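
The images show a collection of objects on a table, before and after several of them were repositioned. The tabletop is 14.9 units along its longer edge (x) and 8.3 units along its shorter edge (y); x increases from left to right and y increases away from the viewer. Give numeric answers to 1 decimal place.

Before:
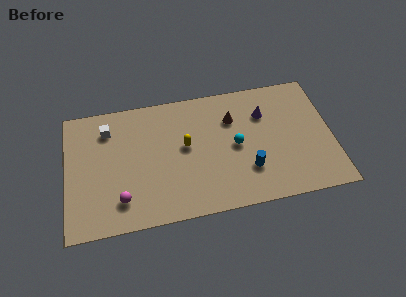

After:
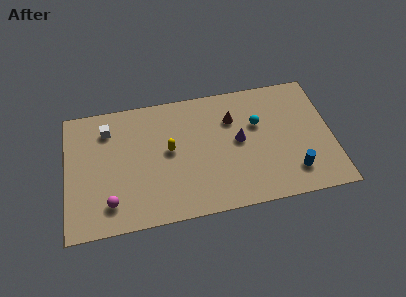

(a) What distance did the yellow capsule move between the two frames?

0.9

The yellow capsule was near (6.7, 4.6) before and (5.8, 4.5) after, so it travelled √(0.9² + 0.1²) ≈ 0.9 units.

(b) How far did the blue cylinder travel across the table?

2.6

The blue cylinder was near (10.1, 2.4) before and (12.6, 1.8) after, so it travelled √(2.5² + 0.6²) ≈ 2.6 units.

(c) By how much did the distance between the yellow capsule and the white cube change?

-0.8

Before: roughly 4.7 units apart; after: 3.9. That's 0.8 units closer together.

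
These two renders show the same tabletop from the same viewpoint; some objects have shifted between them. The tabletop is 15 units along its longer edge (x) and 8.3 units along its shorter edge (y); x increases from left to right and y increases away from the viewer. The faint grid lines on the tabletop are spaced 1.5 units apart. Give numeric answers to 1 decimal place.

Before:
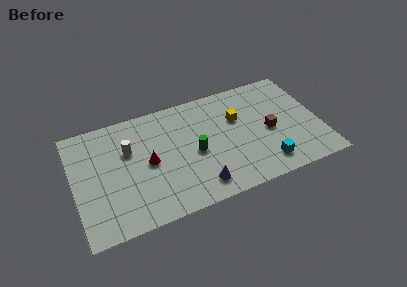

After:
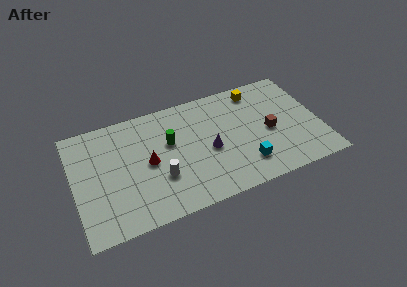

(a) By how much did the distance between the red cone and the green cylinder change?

-1.1

The distance was about 2.8 in the first image and 1.7 in the second, so they moved 1.1 units closer together.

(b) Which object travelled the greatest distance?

the white cylinder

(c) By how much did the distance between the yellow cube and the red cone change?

+1.9

Before: roughly 5.7 units apart; after: 7.6. That's 1.9 units further apart.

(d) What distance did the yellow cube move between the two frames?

2.2

The yellow cube was near (10.1, 5.4) before and (11.5, 7.1) after, so it travelled √(1.4² + 1.7²) ≈ 2.2 units.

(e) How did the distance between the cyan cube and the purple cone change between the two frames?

-1.4

The distance was about 4.1 in the first image and 2.7 in the second, so they moved 1.4 units closer together.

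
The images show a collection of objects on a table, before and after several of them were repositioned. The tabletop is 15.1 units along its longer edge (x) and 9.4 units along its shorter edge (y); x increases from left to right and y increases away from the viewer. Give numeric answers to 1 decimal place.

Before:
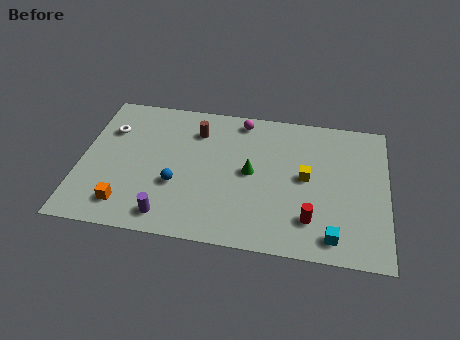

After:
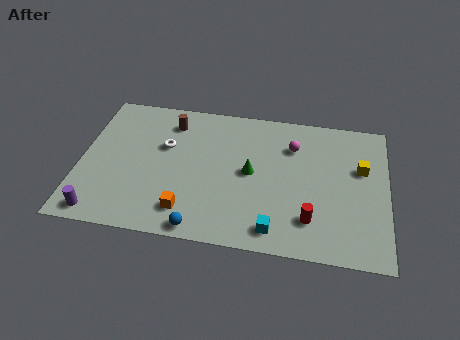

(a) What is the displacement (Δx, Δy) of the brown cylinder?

(-1.3, 0.4)

The brown cylinder started near (5.6, 7.2) and ended near (4.3, 7.6).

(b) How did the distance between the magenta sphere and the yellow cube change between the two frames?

-1.2

They were about 4.7 units apart before and 3.5 after — 1.2 units closer together.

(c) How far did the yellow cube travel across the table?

2.9

The yellow cube moved from about (11.1, 4.9) to (13.8, 5.9), a distance of √(2.7² + 1.0²) ≈ 2.9.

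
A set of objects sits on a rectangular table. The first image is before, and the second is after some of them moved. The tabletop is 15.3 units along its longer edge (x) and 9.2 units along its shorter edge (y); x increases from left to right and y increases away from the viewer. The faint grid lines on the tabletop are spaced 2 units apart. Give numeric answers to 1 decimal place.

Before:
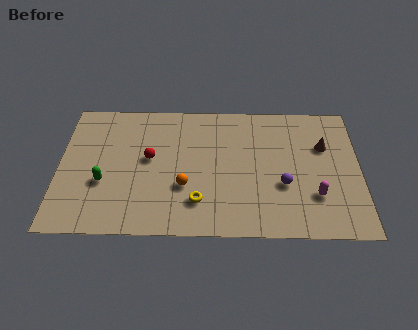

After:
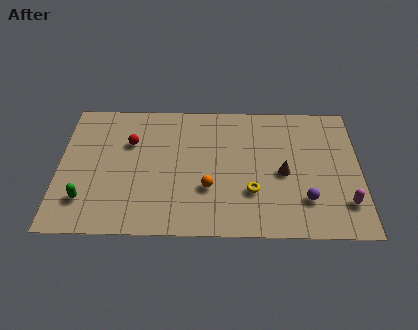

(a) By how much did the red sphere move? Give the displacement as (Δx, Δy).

(-1.0, 1.1)

From the two frames, the red sphere sits at roughly (4.6, 5.1) before and (3.6, 6.2) after.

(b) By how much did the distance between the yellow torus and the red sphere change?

+3.2

The distance was about 3.8 in the first image and 7.0 in the second, so they moved 3.2 units further apart.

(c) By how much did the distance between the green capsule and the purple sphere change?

+2.0

They were about 9.1 units apart before and 11.1 after — 2.0 units further apart.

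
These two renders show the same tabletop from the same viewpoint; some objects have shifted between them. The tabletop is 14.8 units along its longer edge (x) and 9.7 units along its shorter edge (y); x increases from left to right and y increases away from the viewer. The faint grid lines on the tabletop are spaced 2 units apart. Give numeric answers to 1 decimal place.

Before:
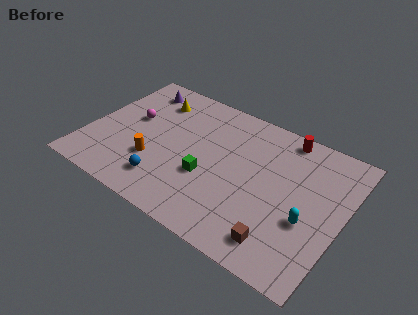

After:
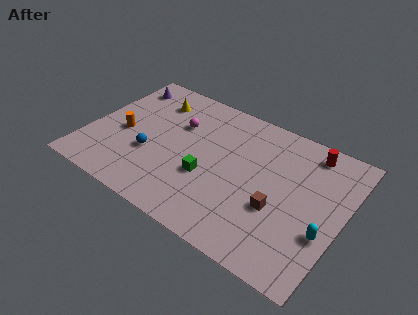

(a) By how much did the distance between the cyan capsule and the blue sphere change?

+2.0

The distance was about 8.2 in the first image and 10.2 in the second, so they moved 2.0 units further apart.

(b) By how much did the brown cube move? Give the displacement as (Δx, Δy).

(-0.5, 2.0)

The brown cube started near (11.8, 1.6) and ended near (11.3, 3.6).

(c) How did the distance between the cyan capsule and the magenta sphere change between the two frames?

-1.3

Before: roughly 10.9 units apart; after: 9.6. That's 1.3 units closer together.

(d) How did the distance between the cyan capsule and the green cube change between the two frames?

+1.0

The distance was about 5.8 in the first image and 6.8 in the second, so they moved 1.0 units further apart.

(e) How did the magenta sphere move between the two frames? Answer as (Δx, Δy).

(2.6, 0.9)

The magenta sphere was at about (2.3, 5.6) and moved to about (4.9, 6.5).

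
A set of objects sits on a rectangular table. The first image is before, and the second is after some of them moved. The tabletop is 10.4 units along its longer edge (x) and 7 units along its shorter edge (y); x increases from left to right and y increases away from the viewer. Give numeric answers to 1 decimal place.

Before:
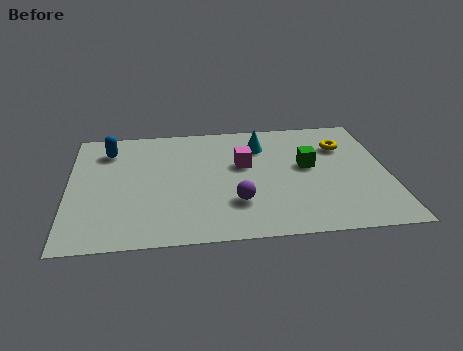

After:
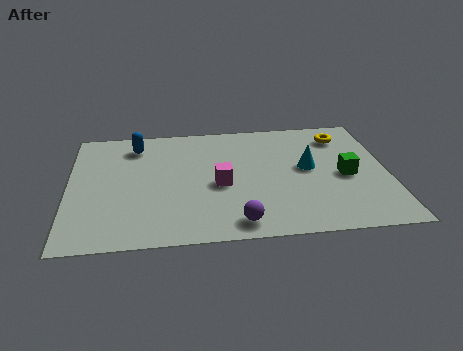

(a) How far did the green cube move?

1.4

The green cube moved from about (7.8, 3.9) to (9.0, 3.2), a distance of √(1.2² + 0.7²) ≈ 1.4.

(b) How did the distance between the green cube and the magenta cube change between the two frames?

+2.0

Before: roughly 2.1 units apart; after: 4.1. That's 2.0 units further apart.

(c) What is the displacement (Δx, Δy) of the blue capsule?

(0.9, 0.2)

The blue capsule was at about (1.3, 5.5) and moved to about (2.2, 5.7).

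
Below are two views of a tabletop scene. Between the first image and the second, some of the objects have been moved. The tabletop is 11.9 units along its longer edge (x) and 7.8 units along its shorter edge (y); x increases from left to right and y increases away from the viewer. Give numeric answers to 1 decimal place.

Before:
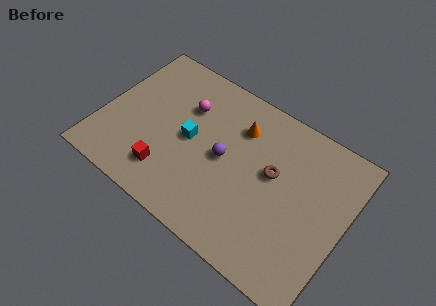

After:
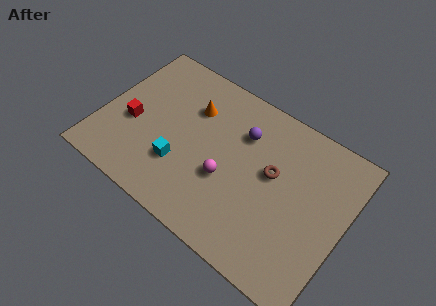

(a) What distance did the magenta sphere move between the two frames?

3.5

The magenta sphere moved from about (3.8, 5.4) to (6.3, 3.0), a distance of √(2.5² + 2.4²) ≈ 3.5.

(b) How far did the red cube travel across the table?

2.6

From (3.6, 1.7) to (1.5, 3.2), the red cube covered √(2.1² + 1.5²) ≈ 2.6 units.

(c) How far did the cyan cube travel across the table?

1.5

The cyan cube moved from about (4.3, 3.9) to (4.1, 2.4), a distance of √(0.2² + 1.5²) ≈ 1.5.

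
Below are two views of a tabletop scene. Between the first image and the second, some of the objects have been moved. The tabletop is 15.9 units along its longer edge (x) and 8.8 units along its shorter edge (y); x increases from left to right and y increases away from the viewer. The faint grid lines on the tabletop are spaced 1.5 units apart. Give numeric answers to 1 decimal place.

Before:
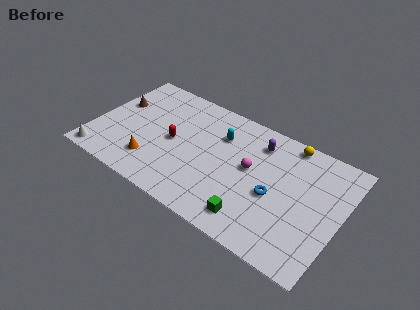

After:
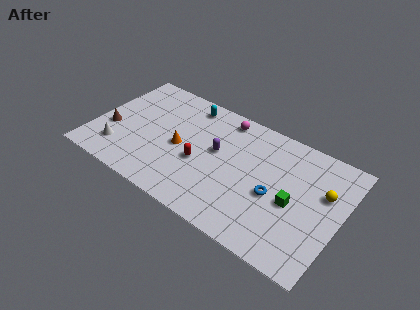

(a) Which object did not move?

the blue torus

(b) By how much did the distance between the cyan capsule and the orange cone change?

-2.2

The distance was about 5.7 in the first image and 3.5 in the second, so they moved 2.2 units closer together.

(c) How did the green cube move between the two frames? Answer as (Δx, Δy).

(2.2, 2.4)

The green cube was at about (10.8, 1.5) and moved to about (13.0, 3.9).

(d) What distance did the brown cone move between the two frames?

2.2

From (1.1, 5.5) to (1.1, 3.3), the brown cone covered √(0.0² + 2.2²) ≈ 2.2 units.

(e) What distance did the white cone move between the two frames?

1.5

The white cone moved from about (0.9, 0.9) to (1.9, 2.0), a distance of √(1.0² + 1.1²) ≈ 1.5.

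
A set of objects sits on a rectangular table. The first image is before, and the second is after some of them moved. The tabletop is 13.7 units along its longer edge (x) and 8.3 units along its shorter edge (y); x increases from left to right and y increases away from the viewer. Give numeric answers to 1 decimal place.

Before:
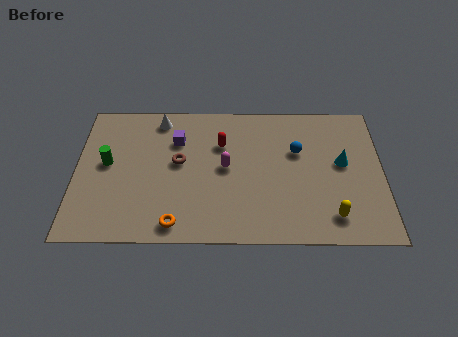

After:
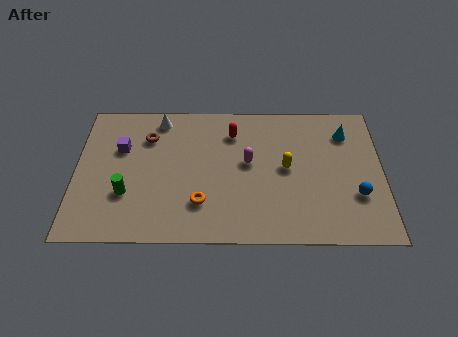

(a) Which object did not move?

the white cone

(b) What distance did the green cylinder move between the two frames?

2.0

From (1.4, 4.5) to (2.3, 2.7), the green cylinder covered √(0.9² + 1.8²) ≈ 2.0 units.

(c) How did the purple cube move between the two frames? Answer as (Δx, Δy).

(-2.5, -0.5)

The purple cube started near (4.5, 5.9) and ended near (2.0, 5.4).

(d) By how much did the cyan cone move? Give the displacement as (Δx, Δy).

(0.2, 1.8)

The cyan cone started near (11.9, 4.6) and ended near (12.1, 6.4).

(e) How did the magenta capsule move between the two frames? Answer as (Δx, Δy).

(1.0, 0.3)

The magenta capsule was at about (6.7, 4.3) and moved to about (7.7, 4.6).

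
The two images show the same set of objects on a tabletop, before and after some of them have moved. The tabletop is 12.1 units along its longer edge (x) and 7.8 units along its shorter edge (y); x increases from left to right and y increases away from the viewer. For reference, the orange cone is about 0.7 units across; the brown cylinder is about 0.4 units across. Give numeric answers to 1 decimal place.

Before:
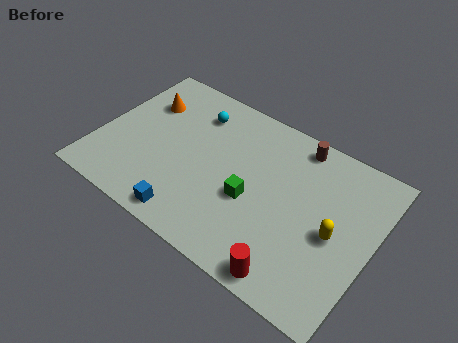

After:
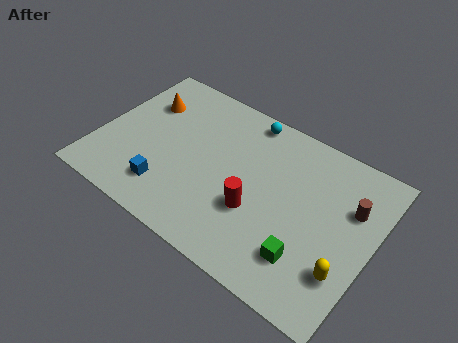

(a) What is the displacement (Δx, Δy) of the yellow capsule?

(0.7, -1.4)

The yellow capsule was at about (10.5, 3.6) and moved to about (11.2, 2.2).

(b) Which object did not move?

the orange cone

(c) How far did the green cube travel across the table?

3.0

The green cube moved from about (6.9, 3.2) to (9.6, 1.9), a distance of √(2.7² + 1.3²) ≈ 3.0.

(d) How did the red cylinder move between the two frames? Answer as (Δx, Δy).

(-2.0, 2.0)

The red cylinder was at about (9.2, 0.8) and moved to about (7.2, 2.8).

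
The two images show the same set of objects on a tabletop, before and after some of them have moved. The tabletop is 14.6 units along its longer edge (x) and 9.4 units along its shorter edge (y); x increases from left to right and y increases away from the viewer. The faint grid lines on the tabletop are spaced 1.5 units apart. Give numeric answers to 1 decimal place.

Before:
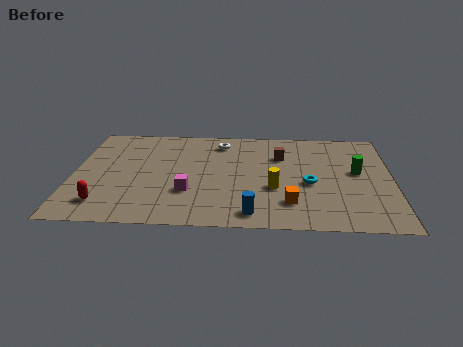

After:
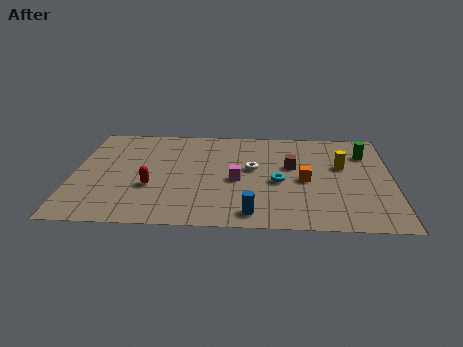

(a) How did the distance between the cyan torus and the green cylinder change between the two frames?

+2.4

They were about 2.5 units apart before and 4.9 after — 2.4 units further apart.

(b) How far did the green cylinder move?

1.8

The green cylinder moved from about (13.0, 5.2) to (13.4, 7.0), a distance of √(0.4² + 1.8²) ≈ 1.8.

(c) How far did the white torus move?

2.9

The white torus was near (6.7, 7.8) before and (8.2, 5.3) after, so it travelled √(1.5² + 2.5²) ≈ 2.9 units.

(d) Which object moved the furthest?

the yellow cylinder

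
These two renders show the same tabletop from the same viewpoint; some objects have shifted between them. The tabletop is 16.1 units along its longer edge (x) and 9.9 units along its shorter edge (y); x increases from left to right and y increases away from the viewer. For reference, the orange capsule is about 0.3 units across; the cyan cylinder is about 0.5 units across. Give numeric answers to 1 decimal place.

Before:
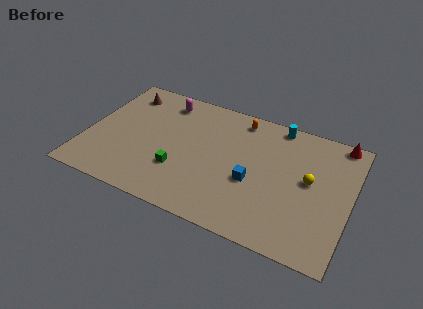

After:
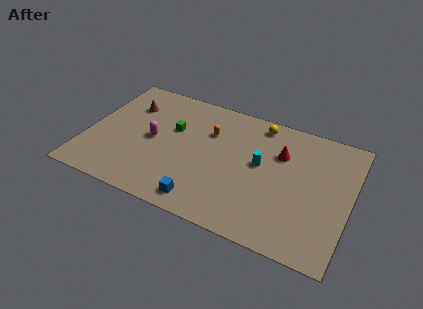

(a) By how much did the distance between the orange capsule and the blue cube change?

+0.7

They were about 4.8 units apart before and 5.5 after — 0.7 units further apart.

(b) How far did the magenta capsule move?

3.4

The magenta capsule moved from about (4.3, 8.3) to (4.0, 4.9), a distance of √(0.3² + 3.4²) ≈ 3.4.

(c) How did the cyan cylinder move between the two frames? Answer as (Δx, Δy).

(-0.7, -3.5)

From the two frames, the cyan cylinder sits at roughly (11.3, 9.0) before and (10.6, 5.5) after.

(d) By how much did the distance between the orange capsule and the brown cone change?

-2.1

The distance was about 7.2 in the first image and 5.1 in the second, so they moved 2.1 units closer together.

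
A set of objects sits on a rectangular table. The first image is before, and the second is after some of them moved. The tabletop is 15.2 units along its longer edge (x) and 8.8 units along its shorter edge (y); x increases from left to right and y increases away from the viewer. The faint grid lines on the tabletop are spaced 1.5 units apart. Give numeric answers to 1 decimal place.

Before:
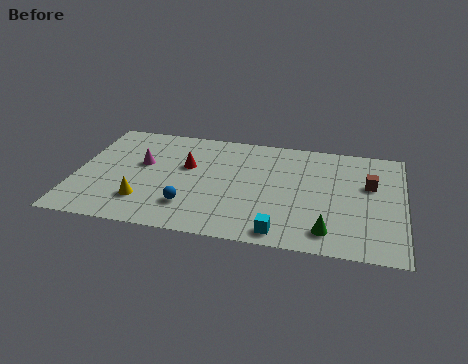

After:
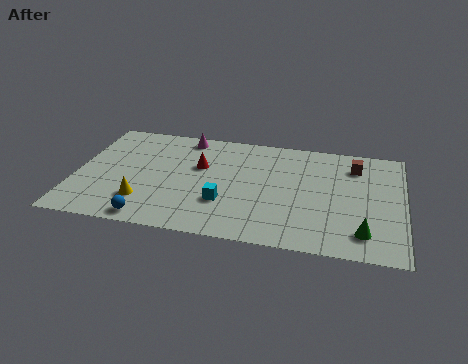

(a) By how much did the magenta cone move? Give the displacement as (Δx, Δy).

(1.9, 2.6)

From the two frames, the magenta cone sits at roughly (3.0, 5.2) before and (4.9, 7.8) after.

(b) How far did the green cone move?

1.6

From (11.8, 1.5) to (13.4, 1.7), the green cone covered √(1.6² + 0.2²) ≈ 1.6 units.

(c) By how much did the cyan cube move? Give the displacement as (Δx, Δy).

(-2.7, 1.8)

The cyan cube started near (9.7, 1.0) and ended near (7.0, 2.8).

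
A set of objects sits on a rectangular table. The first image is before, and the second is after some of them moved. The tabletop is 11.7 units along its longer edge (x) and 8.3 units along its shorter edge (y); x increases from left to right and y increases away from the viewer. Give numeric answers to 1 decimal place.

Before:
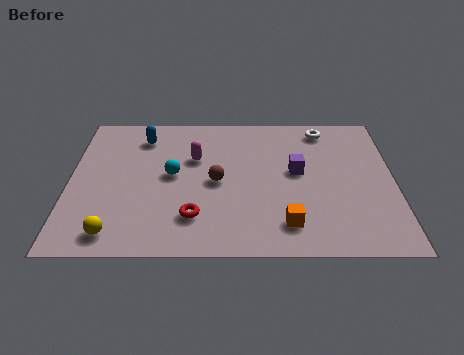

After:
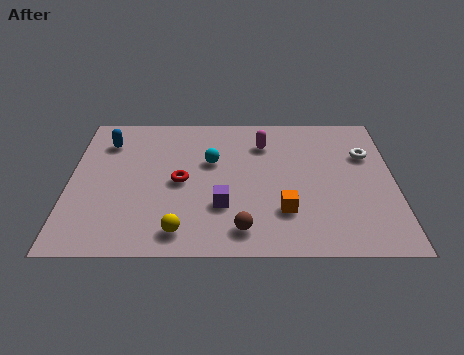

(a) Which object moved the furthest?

the purple cube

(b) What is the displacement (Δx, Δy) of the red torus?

(-0.5, 2.0)

The red torus was at about (4.5, 2.0) and moved to about (4.0, 4.0).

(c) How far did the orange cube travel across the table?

0.7

From (7.8, 1.6) to (7.7, 2.3), the orange cube covered √(0.1² + 0.7²) ≈ 0.7 units.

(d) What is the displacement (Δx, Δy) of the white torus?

(1.5, -1.6)

The white torus was at about (9.2, 7.2) and moved to about (10.7, 5.6).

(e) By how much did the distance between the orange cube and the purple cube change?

-0.8

They were about 3.0 units apart before and 2.2 after — 0.8 units closer together.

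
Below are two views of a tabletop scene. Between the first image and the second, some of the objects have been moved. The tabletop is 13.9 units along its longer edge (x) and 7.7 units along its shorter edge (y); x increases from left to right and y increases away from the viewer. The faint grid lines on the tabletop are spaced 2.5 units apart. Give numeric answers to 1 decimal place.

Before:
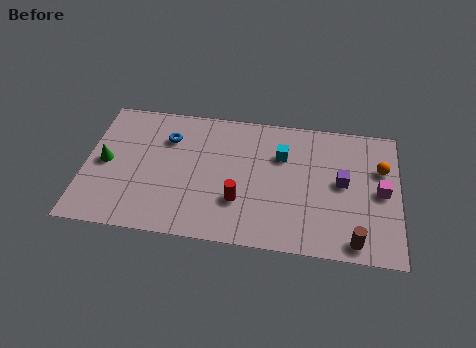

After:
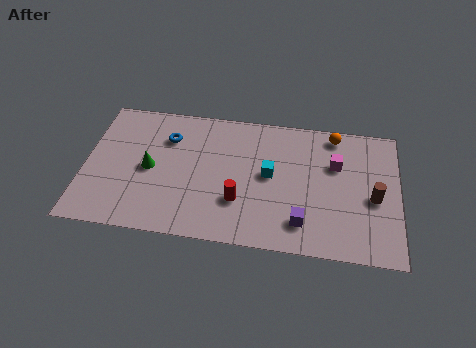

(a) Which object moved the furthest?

the purple cube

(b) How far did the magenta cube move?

2.4

From (13.1, 3.8) to (11.1, 5.1), the magenta cube covered √(2.0² + 1.3²) ≈ 2.4 units.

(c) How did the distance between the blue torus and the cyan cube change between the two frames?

-0.3

Before: roughly 5.1 units apart; after: 4.8. That's 0.3 units closer together.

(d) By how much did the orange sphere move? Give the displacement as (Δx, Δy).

(-2.1, 1.7)

The orange sphere started near (13.1, 5.1) and ended near (11.0, 6.8).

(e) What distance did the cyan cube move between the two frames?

1.3

From (8.7, 5.3) to (8.2, 4.1), the cyan cube covered √(0.5² + 1.2²) ≈ 1.3 units.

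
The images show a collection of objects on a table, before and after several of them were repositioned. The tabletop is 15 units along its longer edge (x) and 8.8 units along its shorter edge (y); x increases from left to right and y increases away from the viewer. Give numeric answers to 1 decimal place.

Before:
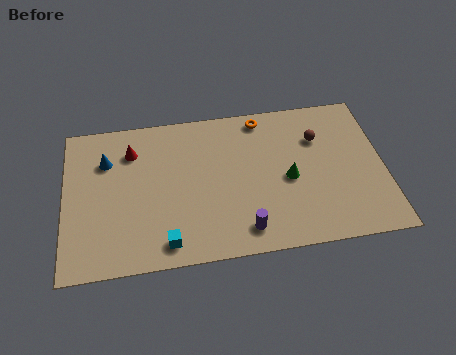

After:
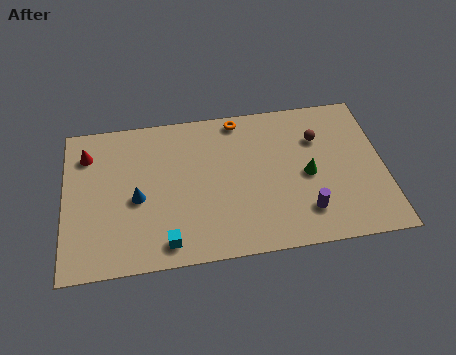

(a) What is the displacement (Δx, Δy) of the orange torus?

(-1.1, 0.1)

The orange torus started near (9.4, 7.8) and ended near (8.3, 7.9).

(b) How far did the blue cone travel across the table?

2.8

The blue cone was near (2.0, 6.3) before and (3.4, 3.9) after, so it travelled √(1.4² + 2.4²) ≈ 2.8 units.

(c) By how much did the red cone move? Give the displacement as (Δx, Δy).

(-2.1, 0.1)

The red cone started near (3.2, 6.7) and ended near (1.1, 6.8).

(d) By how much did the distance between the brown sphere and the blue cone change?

-1.1

Before: roughly 10.0 units apart; after: 8.9. That's 1.1 units closer together.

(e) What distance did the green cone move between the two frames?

0.9

From (10.5, 4.0) to (11.4, 4.1), the green cone covered √(0.9² + 0.1²) ≈ 0.9 units.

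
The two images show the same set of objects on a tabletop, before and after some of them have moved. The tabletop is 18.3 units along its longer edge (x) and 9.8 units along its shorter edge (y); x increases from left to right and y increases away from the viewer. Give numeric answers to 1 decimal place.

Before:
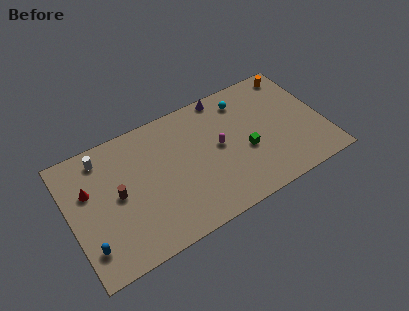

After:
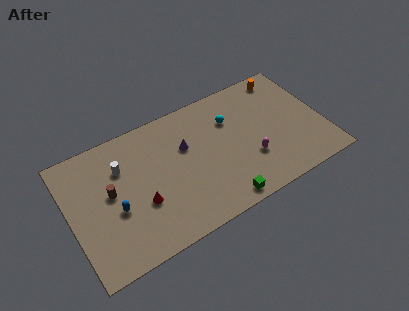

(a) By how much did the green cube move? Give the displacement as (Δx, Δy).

(-2.3, -3.0)

The green cube started near (12.6, 4.0) and ended near (10.3, 1.0).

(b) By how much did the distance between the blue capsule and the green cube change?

-3.9

They were about 11.7 units apart before and 7.8 after — 3.9 units closer together.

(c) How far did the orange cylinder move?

0.7

From (16.9, 8.6) to (16.2, 8.6), the orange cylinder covered √(0.7² + 0.0²) ≈ 0.7 units.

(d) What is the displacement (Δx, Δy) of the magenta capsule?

(2.0, -2.0)

From the two frames, the magenta capsule sits at roughly (10.8, 5.2) before and (12.8, 3.2) after.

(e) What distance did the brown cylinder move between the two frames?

0.6

From (3.4, 5.0) to (2.9, 5.4), the brown cylinder covered √(0.5² + 0.4²) ≈ 0.6 units.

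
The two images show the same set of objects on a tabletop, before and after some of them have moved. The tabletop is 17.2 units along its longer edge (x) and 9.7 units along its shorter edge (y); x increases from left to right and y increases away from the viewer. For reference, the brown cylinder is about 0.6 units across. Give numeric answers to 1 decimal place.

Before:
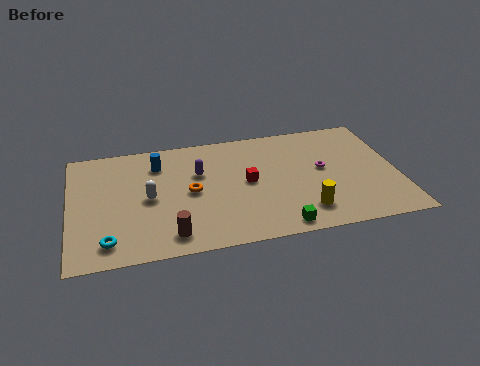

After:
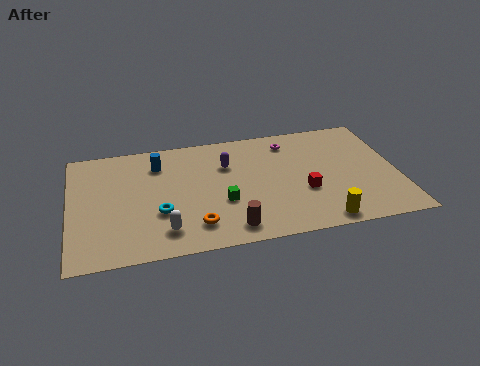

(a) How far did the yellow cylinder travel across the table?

1.3

From (12.1, 2.0) to (12.9, 1.0), the yellow cylinder covered √(0.8² + 1.0²) ≈ 1.3 units.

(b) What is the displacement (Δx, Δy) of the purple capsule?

(1.5, 0.4)

From the two frames, the purple capsule sits at roughly (6.8, 6.3) before and (8.3, 6.7) after.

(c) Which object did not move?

the blue cylinder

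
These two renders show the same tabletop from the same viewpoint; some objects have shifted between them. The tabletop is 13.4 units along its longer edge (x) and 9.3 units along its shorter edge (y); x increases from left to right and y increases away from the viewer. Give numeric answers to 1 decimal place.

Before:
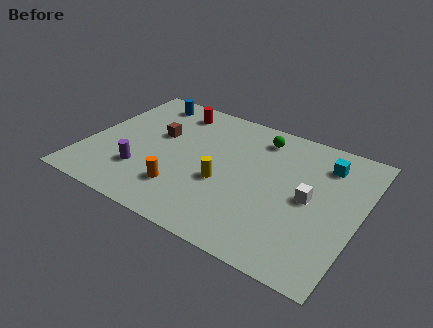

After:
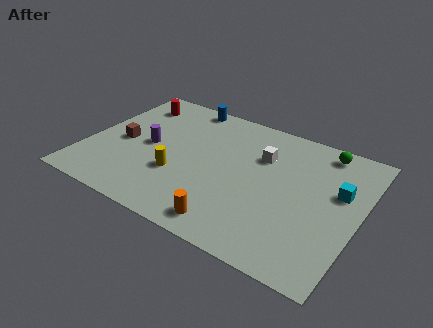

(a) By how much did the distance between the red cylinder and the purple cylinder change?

-2.0

The distance was about 5.2 in the first image and 3.2 in the second, so they moved 2.0 units closer together.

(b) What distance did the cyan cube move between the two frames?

1.8

The cyan cube moved from about (11.4, 7.3) to (12.3, 5.7), a distance of √(0.9² + 1.6²) ≈ 1.8.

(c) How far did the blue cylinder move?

2.0

The blue cylinder was near (2.2, 8.0) before and (4.1, 8.5) after, so it travelled √(1.9² + 0.5²) ≈ 2.0 units.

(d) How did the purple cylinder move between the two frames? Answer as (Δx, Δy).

(0.0, 2.0)

The purple cylinder started near (3.0, 2.6) and ended near (3.0, 4.6).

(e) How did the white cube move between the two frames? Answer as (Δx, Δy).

(-2.6, 1.8)

From the two frames, the white cube sits at roughly (11.0, 4.6) before and (8.4, 6.4) after.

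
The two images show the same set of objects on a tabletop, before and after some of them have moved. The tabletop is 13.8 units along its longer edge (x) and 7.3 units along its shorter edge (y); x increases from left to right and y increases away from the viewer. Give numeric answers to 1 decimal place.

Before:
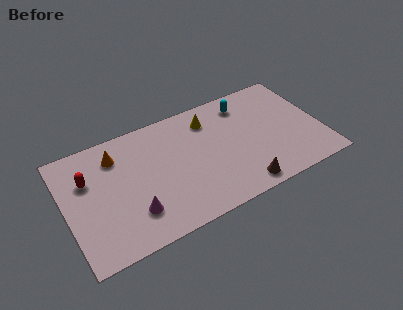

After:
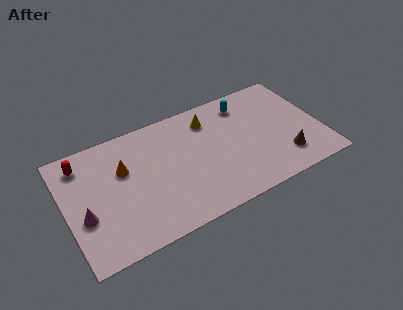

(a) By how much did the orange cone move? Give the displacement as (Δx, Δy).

(0.3, -1.0)

From the two frames, the orange cone sits at roughly (2.9, 5.7) before and (3.2, 4.7) after.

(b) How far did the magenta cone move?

2.7

The magenta cone was near (3.4, 1.9) before and (0.9, 2.8) after, so it travelled √(2.5² + 0.9²) ≈ 2.7 units.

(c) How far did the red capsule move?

1.1

The red capsule was near (1.3, 4.9) before and (1.1, 6.0) after, so it travelled √(0.2² + 1.1²) ≈ 1.1 units.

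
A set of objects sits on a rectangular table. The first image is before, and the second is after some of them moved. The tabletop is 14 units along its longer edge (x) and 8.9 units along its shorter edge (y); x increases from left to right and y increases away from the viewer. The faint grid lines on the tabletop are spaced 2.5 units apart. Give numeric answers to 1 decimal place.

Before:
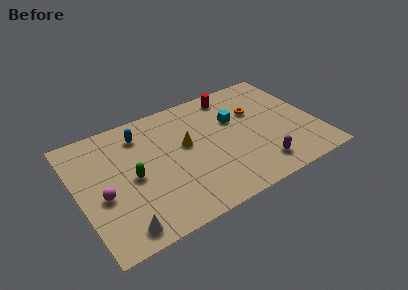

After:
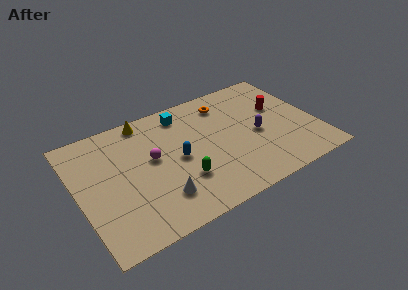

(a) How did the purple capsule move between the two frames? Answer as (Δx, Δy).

(0.3, 2.4)

The purple capsule started near (10.2, 1.6) and ended near (10.5, 4.0).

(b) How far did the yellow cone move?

3.5

The yellow cone was near (6.4, 5.1) before and (4.4, 8.0) after, so it travelled √(2.0² + 2.9²) ≈ 3.5 units.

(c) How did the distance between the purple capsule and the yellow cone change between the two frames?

+2.1

The distance was about 5.2 in the first image and 7.3 in the second, so they moved 2.1 units further apart.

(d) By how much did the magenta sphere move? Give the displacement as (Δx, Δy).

(3.1, 1.3)

From the two frames, the magenta sphere sits at roughly (1.3, 3.7) before and (4.4, 5.0) after.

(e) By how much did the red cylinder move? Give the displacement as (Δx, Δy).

(2.5, -2.2)

The red cylinder was at about (9.6, 7.7) and moved to about (12.1, 5.5).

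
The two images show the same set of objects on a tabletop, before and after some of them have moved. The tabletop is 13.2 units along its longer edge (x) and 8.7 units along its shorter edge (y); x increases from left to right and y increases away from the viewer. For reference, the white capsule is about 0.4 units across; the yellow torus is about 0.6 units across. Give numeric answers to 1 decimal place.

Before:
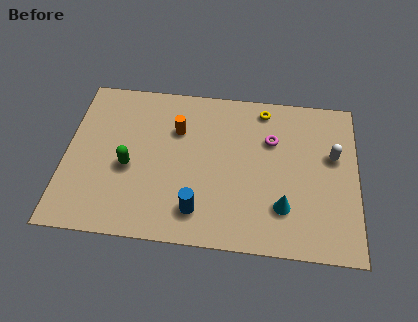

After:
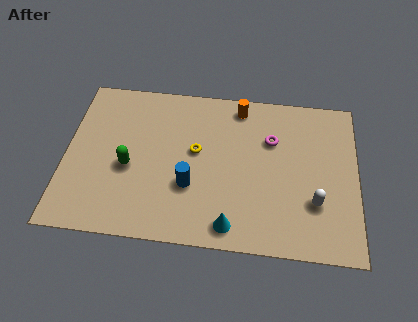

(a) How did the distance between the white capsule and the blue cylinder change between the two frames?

-1.4

Before: roughly 7.0 units apart; after: 5.6. That's 1.4 units closer together.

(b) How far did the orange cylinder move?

3.2

The orange cylinder was near (5.0, 6.0) before and (7.8, 7.6) after, so it travelled √(2.8² + 1.6²) ≈ 3.2 units.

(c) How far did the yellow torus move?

4.0

The yellow torus moved from about (8.9, 7.6) to (5.9, 4.9), a distance of √(3.0² + 2.7²) ≈ 4.0.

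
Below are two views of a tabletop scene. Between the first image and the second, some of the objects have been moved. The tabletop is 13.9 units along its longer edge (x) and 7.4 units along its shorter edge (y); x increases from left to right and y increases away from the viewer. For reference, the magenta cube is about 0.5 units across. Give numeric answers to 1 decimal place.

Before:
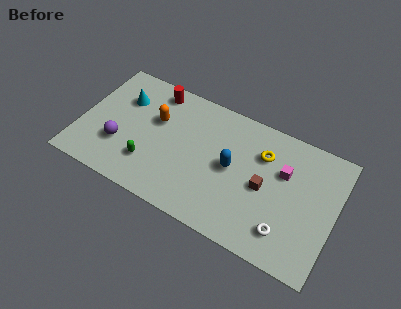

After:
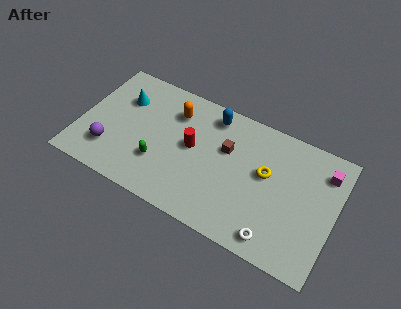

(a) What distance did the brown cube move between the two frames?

2.5

From (10.1, 3.5) to (7.9, 4.7), the brown cube covered √(2.2² + 1.2²) ≈ 2.5 units.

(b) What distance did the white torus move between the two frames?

0.8

The white torus was near (11.5, 1.6) before and (11.0, 1.0) after, so it travelled √(0.5² + 0.6²) ≈ 0.8 units.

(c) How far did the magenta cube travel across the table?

2.3

The magenta cube moved from about (11.0, 4.8) to (13.1, 5.8), a distance of √(2.1² + 1.0²) ≈ 2.3.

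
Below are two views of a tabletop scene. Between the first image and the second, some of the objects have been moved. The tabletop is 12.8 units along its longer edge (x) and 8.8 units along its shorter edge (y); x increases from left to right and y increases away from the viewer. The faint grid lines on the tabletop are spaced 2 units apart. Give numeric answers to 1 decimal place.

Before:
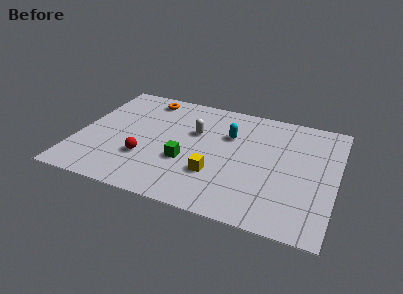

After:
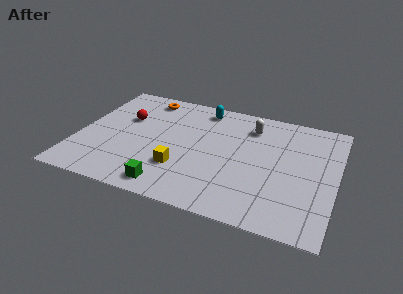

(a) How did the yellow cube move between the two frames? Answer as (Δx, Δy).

(-1.7, -0.1)

The yellow cube started near (7.0, 2.7) and ended near (5.3, 2.6).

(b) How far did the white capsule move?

3.0

The white capsule was near (5.7, 5.6) before and (8.4, 6.9) after, so it travelled √(2.7² + 1.3²) ≈ 3.0 units.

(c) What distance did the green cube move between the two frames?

2.2

From (5.5, 3.2) to (4.9, 1.1), the green cube covered √(0.6² + 2.1²) ≈ 2.2 units.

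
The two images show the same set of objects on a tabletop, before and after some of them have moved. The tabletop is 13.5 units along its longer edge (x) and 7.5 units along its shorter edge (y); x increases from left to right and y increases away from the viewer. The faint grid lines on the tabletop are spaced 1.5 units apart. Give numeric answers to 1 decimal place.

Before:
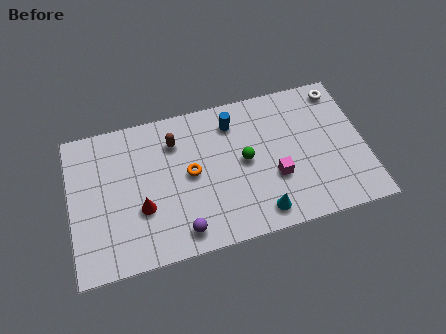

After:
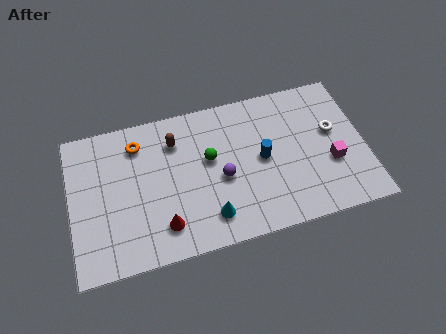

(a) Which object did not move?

the brown capsule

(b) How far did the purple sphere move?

3.0

The purple sphere was near (4.9, 1.1) before and (6.9, 3.3) after, so it travelled √(2.0² + 2.2²) ≈ 3.0 units.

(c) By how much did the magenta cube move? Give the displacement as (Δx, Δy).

(2.6, 0.1)

From the two frames, the magenta cube sits at roughly (9.3, 2.7) before and (11.9, 2.8) after.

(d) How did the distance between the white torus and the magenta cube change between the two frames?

-3.4

Before: roughly 5.0 units apart; after: 1.6. That's 3.4 units closer together.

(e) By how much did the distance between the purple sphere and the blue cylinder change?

-3.6

They were about 5.6 units apart before and 2.0 after — 3.6 units closer together.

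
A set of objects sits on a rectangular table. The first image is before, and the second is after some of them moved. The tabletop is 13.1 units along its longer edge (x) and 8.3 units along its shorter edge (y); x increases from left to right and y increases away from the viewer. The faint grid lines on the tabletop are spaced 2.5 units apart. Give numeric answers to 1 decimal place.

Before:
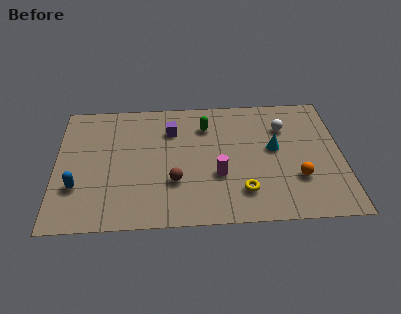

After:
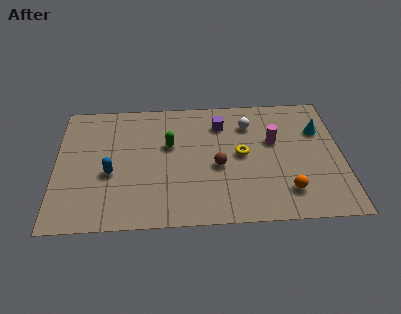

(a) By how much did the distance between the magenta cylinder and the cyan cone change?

-0.9

They were about 3.1 units apart before and 2.2 after — 0.9 units closer together.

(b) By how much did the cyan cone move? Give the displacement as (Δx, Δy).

(2.1, 1.1)

The cyan cone started near (10.0, 4.6) and ended near (12.1, 5.7).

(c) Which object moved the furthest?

the magenta cylinder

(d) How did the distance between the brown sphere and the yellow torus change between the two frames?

-1.9

Before: roughly 3.2 units apart; after: 1.3. That's 1.9 units closer together.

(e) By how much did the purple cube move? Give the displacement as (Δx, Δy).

(2.3, 0.3)

The purple cube was at about (5.3, 6.1) and moved to about (7.6, 6.4).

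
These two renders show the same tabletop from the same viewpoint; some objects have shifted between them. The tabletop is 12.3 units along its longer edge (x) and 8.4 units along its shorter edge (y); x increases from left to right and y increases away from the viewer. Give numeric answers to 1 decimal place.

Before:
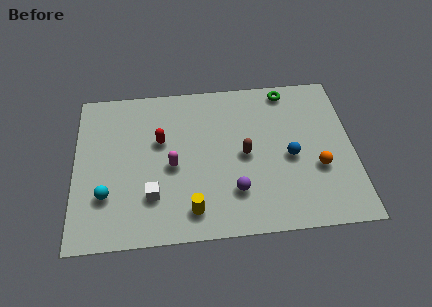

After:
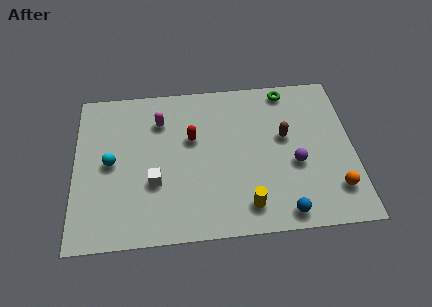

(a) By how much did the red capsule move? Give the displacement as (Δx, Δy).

(1.4, 0.0)

From the two frames, the red capsule sits at roughly (3.8, 5.2) before and (5.2, 5.2) after.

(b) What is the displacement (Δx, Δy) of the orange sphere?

(0.7, -1.2)

The orange sphere started near (10.7, 3.1) and ended near (11.4, 1.9).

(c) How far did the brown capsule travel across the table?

2.0

From (7.5, 4.1) to (9.3, 4.9), the brown capsule covered √(1.8² + 0.8²) ≈ 2.0 units.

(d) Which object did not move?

the green torus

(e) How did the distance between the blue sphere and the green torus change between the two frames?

+2.9

The distance was about 3.7 in the first image and 6.6 in the second, so they moved 2.9 units further apart.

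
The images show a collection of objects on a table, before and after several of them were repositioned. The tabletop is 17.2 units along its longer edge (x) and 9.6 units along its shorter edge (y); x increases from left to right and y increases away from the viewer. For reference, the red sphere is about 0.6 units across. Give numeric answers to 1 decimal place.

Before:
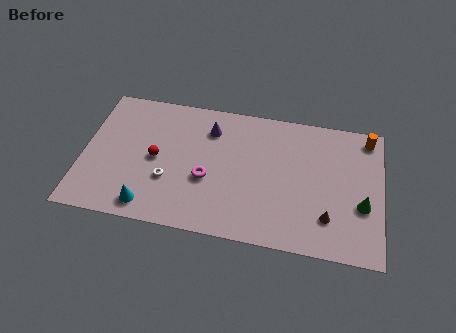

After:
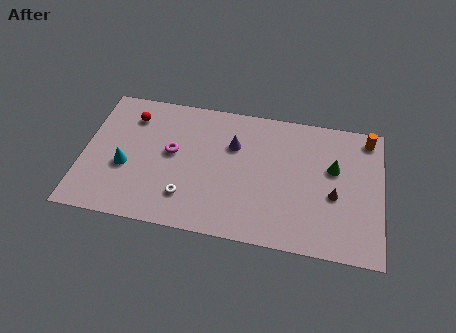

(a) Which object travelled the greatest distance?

the red sphere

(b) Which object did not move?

the orange cylinder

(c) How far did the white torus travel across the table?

1.5

The white torus was near (5.0, 3.3) before and (6.1, 2.3) after, so it travelled √(1.1² + 1.0²) ≈ 1.5 units.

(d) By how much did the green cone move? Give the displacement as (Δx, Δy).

(-1.7, 2.3)

The green cone was at about (16.1, 3.6) and moved to about (14.4, 5.9).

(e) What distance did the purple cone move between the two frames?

1.7

The purple cone was near (7.2, 7.4) before and (8.6, 6.5) after, so it travelled √(1.4² + 0.9²) ≈ 1.7 units.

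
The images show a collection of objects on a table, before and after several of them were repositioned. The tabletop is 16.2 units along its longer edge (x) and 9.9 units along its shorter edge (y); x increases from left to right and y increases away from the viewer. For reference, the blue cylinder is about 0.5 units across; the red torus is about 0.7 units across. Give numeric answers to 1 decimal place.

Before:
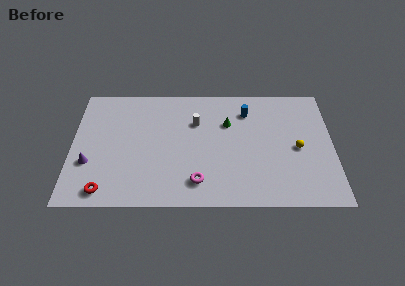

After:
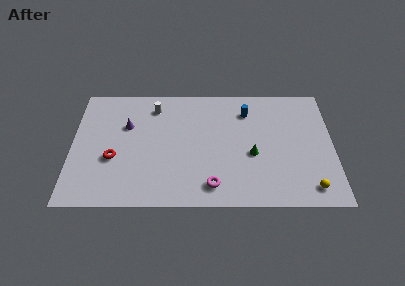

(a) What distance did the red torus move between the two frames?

2.6

The red torus moved from about (2.1, 1.2) to (2.6, 3.8), a distance of √(0.5² + 2.6²) ≈ 2.6.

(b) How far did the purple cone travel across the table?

3.9

The purple cone was near (1.1, 3.4) before and (3.4, 6.5) after, so it travelled √(2.3² + 3.1²) ≈ 3.9 units.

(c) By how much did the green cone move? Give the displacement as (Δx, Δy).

(1.5, -2.6)

The green cone started near (9.7, 6.7) and ended near (11.2, 4.1).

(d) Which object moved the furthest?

the purple cone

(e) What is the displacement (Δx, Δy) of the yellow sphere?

(0.7, -3.2)

The yellow sphere was at about (14.0, 4.6) and moved to about (14.7, 1.4).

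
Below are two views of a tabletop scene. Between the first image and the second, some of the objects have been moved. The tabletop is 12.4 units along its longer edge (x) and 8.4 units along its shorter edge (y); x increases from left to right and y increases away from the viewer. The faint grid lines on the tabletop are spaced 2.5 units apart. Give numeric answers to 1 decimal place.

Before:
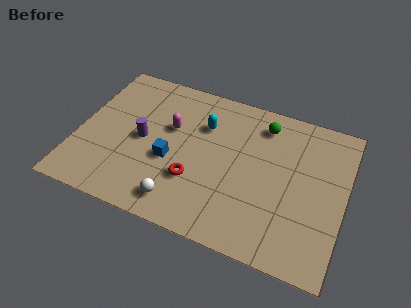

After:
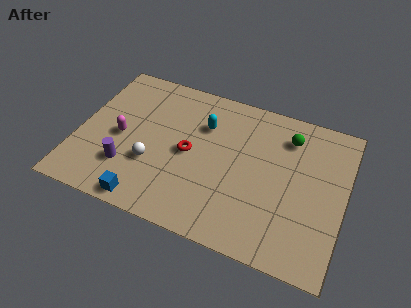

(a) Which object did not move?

the cyan capsule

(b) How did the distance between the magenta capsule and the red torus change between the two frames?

+0.3

The distance was about 2.9 in the first image and 3.2 in the second, so they moved 0.3 units further apart.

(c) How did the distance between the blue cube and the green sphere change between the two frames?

+3.0

The distance was about 5.3 in the first image and 8.3 in the second, so they moved 3.0 units further apart.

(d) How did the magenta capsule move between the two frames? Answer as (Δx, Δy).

(-2.2, -1.3)

The magenta capsule was at about (4.2, 5.2) and moved to about (2.0, 3.9).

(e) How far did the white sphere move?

2.2

From (5.1, 1.3) to (3.6, 2.9), the white sphere covered √(1.5² + 1.6²) ≈ 2.2 units.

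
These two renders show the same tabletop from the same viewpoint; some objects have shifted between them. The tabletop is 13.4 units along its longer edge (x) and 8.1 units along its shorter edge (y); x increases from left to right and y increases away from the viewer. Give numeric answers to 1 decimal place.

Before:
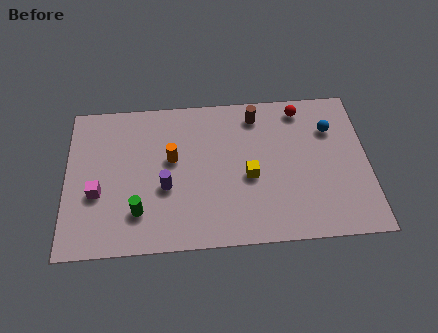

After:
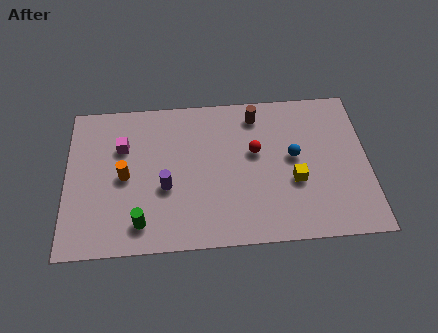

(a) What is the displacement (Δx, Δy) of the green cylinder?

(0.1, -0.6)

The green cylinder was at about (3.2, 2.0) and moved to about (3.3, 1.4).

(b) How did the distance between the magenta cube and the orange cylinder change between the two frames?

-2.1

Before: roughly 3.7 units apart; after: 1.6. That's 2.1 units closer together.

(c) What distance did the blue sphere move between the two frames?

2.2

The blue sphere moved from about (11.8, 5.8) to (10.1, 4.4), a distance of √(1.7² + 1.4²) ≈ 2.2.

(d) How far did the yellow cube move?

2.0

The yellow cube moved from about (8.1, 3.5) to (10.1, 3.1), a distance of √(2.0² + 0.4²) ≈ 2.0.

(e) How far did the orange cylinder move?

2.2

The orange cylinder moved from about (4.7, 4.7) to (2.6, 3.9), a distance of √(2.1² + 0.8²) ≈ 2.2.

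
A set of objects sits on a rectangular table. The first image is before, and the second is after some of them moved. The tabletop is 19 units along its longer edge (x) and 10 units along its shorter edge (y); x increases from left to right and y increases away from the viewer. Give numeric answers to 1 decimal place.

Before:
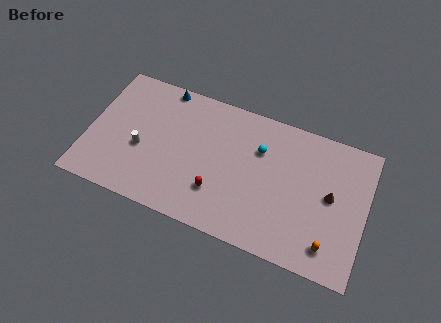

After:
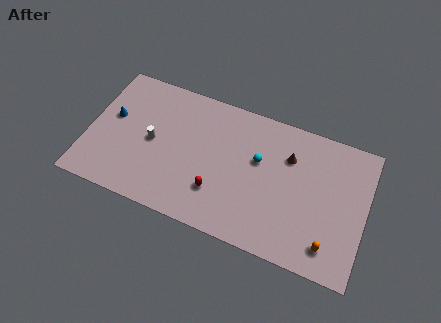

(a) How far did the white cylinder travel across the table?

1.1

From (3.7, 4.1) to (4.4, 4.9), the white cylinder covered √(0.7² + 0.8²) ≈ 1.1 units.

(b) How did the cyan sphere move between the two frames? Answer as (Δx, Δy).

(0.0, -0.8)

From the two frames, the cyan sphere sits at roughly (11.6, 6.9) before and (11.6, 6.1) after.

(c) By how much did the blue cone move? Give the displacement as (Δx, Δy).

(-3.2, -3.4)

From the two frames, the blue cone sits at roughly (4.7, 9.2) before and (1.5, 5.8) after.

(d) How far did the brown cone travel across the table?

3.5

The brown cone moved from about (16.6, 5.3) to (13.6, 7.1), a distance of √(3.0² + 1.8²) ≈ 3.5.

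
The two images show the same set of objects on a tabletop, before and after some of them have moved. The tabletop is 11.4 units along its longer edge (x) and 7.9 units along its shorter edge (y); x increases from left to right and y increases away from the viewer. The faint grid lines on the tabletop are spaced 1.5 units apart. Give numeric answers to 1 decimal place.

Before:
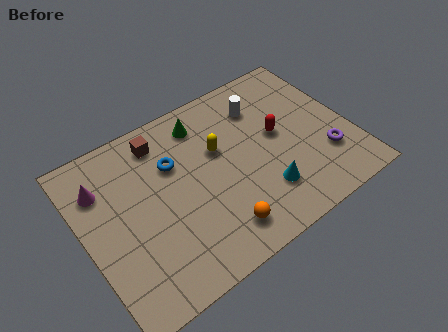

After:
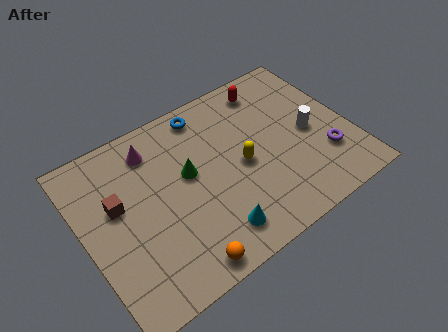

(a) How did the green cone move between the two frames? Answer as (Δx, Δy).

(-1.0, -2.0)

From the two frames, the green cone sits at roughly (5.5, 6.5) before and (4.5, 4.5) after.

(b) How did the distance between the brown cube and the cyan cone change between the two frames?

-1.0

The distance was about 5.8 in the first image and 4.8 in the second, so they moved 1.0 units closer together.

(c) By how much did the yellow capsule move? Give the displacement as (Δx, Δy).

(0.8, -1.2)

The yellow capsule was at about (5.9, 4.9) and moved to about (6.7, 3.7).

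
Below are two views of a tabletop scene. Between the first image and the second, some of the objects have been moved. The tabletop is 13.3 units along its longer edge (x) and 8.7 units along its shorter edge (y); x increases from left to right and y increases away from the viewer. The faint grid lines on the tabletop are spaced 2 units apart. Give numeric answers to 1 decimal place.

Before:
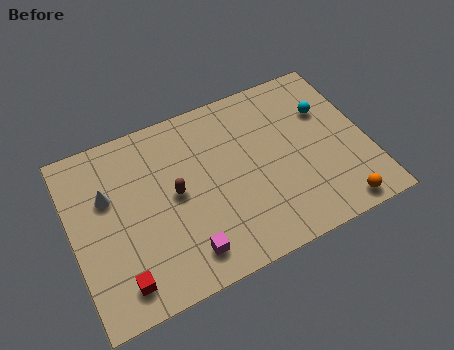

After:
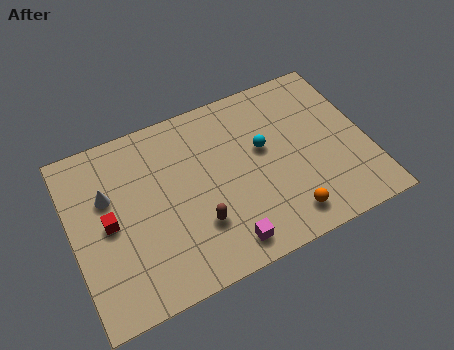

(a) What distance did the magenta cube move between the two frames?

1.7

The magenta cube was near (4.7, 1.5) before and (6.4, 1.2) after, so it travelled √(1.7² + 0.3²) ≈ 1.7 units.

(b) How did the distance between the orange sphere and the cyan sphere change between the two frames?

-1.3

They were about 5.0 units apart before and 3.7 after — 1.3 units closer together.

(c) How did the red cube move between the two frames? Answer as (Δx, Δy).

(-0.2, 2.9)

The red cube was at about (1.8, 1.4) and moved to about (1.6, 4.3).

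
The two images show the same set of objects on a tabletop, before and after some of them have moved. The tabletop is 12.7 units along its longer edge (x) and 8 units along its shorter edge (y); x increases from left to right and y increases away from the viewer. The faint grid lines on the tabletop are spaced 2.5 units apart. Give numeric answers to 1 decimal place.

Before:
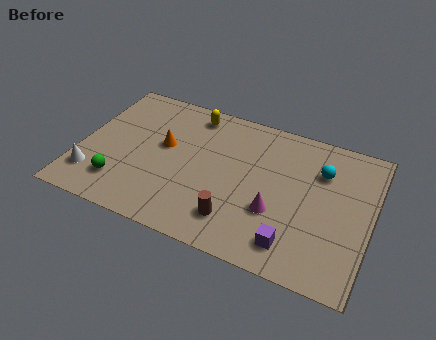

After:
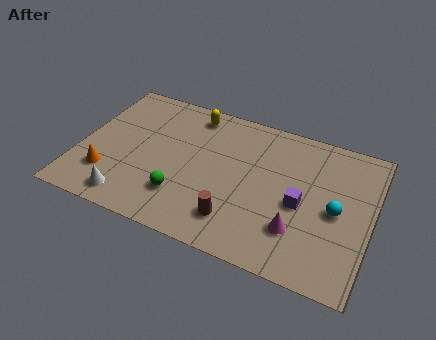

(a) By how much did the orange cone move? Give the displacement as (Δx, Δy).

(-2.2, -2.5)

From the two frames, the orange cone sits at roughly (3.6, 4.6) before and (1.4, 2.1) after.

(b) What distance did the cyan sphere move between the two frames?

2.1

The cyan sphere was near (10.4, 5.7) before and (11.2, 3.8) after, so it travelled √(0.8² + 1.9²) ≈ 2.1 units.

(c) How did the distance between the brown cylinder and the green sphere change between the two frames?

-2.7

The distance was about 5.1 in the first image and 2.4 in the second, so they moved 2.7 units closer together.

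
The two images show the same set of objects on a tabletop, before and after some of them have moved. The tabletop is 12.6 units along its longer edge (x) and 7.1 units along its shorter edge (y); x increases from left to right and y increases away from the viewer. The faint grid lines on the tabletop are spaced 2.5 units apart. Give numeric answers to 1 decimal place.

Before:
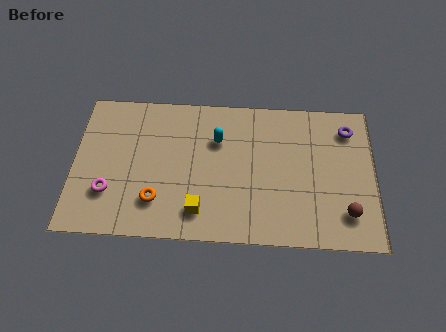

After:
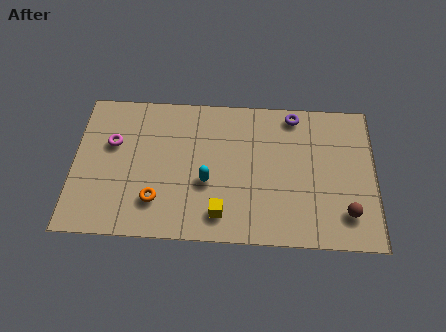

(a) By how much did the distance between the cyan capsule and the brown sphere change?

-0.4

They were about 6.3 units apart before and 5.9 after — 0.4 units closer together.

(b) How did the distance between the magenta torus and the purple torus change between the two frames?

-2.8

They were about 10.6 units apart before and 7.8 after — 2.8 units closer together.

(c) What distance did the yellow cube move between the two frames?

0.9

The yellow cube moved from about (5.3, 1.4) to (6.2, 1.3), a distance of √(0.9² + 0.1²) ≈ 0.9.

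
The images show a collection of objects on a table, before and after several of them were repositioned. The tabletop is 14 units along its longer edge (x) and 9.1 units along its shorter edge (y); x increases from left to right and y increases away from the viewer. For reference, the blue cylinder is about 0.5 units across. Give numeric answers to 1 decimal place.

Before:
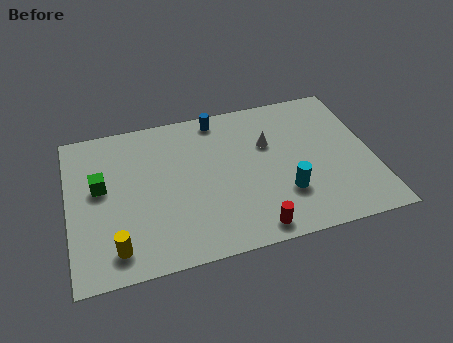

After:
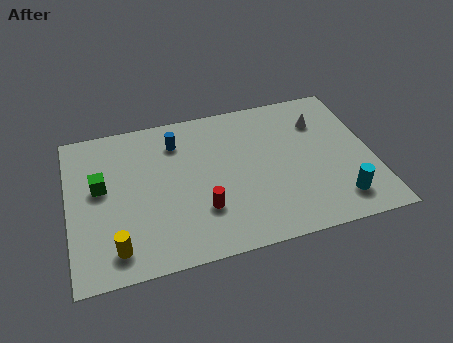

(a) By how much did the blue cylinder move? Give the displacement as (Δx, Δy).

(-2.0, -1.0)

The blue cylinder was at about (7.1, 8.1) and moved to about (5.1, 7.1).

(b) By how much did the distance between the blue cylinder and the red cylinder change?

-2.7

The distance was about 7.2 in the first image and 4.5 in the second, so they moved 2.7 units closer together.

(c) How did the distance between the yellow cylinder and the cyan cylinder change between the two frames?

+2.3

They were about 7.9 units apart before and 10.2 after — 2.3 units further apart.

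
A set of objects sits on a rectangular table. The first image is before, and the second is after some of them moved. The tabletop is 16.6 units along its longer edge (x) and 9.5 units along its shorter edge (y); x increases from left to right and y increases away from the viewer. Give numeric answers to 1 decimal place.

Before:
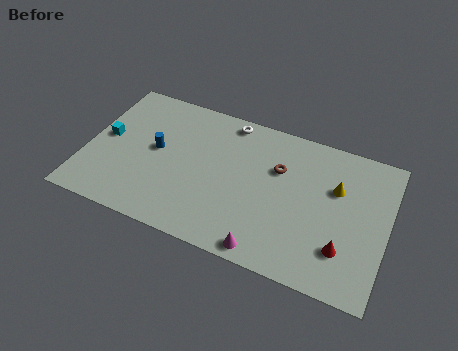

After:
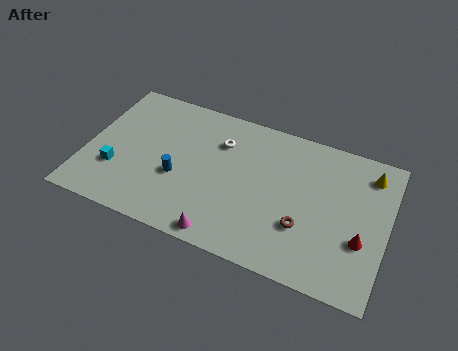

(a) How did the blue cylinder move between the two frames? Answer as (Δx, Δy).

(1.4, -1.4)

From the two frames, the blue cylinder sits at roughly (3.8, 5.1) before and (5.2, 3.7) after.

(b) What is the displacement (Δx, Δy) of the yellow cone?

(1.7, 1.6)

The yellow cone was at about (13.7, 6.2) and moved to about (15.4, 7.8).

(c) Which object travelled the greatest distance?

the brown torus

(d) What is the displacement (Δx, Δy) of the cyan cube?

(0.8, -2.0)

The cyan cube was at about (1.0, 5.0) and moved to about (1.8, 3.0).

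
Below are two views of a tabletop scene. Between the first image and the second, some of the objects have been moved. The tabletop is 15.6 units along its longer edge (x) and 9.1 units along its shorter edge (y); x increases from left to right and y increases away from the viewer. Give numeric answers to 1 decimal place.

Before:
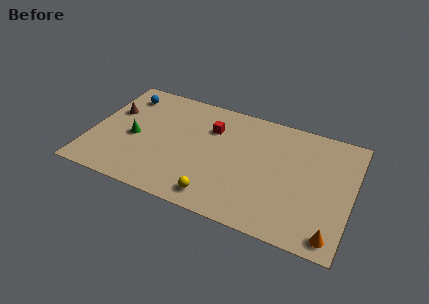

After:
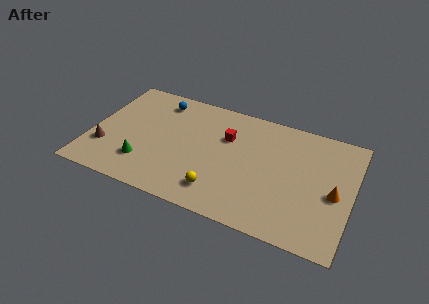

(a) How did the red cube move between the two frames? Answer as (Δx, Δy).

(1.0, -0.4)

The red cube started near (7.0, 6.5) and ended near (8.0, 6.1).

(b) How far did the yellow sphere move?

0.5

The yellow sphere moved from about (7.9, 1.3) to (8.0, 1.8), a distance of √(0.1² + 0.5²) ≈ 0.5.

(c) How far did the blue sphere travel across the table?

2.1

The blue sphere was near (1.6, 7.4) before and (3.7, 7.6) after, so it travelled √(2.1² + 0.2²) ≈ 2.1 units.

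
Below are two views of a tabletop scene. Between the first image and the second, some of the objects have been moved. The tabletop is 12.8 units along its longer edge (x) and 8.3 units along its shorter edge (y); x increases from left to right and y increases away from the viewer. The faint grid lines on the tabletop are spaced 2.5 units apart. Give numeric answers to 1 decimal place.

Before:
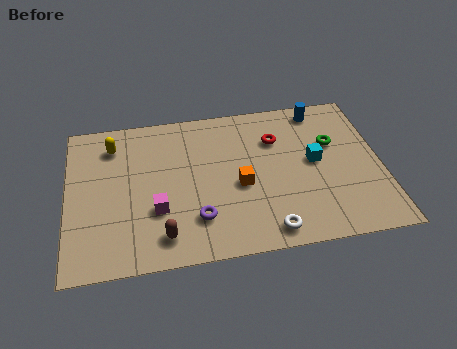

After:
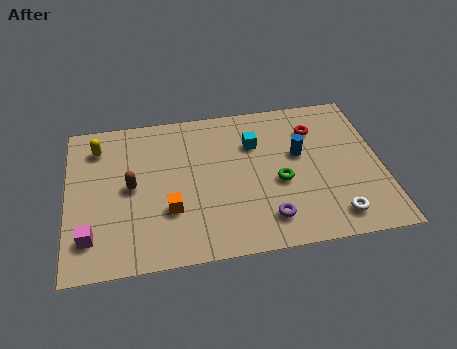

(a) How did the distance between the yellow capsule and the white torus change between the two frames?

+2.5

Before: roughly 8.3 units apart; after: 10.8. That's 2.5 units further apart.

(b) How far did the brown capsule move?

3.0

The brown capsule moved from about (3.8, 1.4) to (2.6, 4.2), a distance of √(1.2² + 2.8²) ≈ 3.0.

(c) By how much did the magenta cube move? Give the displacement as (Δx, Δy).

(-2.7, -1.0)

The magenta cube was at about (3.6, 2.8) and moved to about (0.9, 1.8).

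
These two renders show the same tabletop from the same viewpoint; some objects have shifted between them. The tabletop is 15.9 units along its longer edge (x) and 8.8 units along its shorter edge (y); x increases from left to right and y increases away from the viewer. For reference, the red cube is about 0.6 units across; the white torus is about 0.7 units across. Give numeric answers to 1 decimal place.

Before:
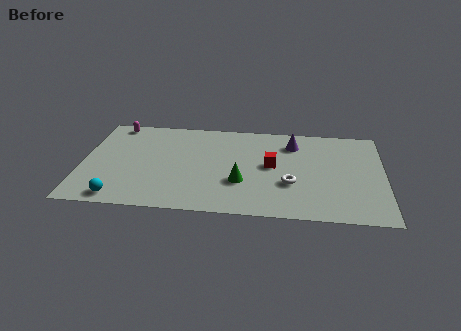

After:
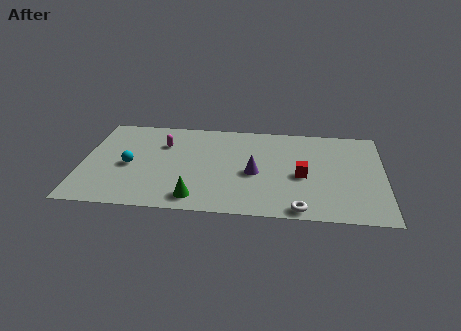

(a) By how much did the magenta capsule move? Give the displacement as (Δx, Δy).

(2.6, -1.7)

From the two frames, the magenta capsule sits at roughly (1.6, 7.9) before and (4.2, 6.2) after.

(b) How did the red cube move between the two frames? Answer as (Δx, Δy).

(1.6, -0.8)

From the two frames, the red cube sits at roughly (10.0, 4.7) before and (11.6, 3.9) after.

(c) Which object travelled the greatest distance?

the purple cone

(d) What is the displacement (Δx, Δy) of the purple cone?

(-2.0, -3.0)

The purple cone was at about (11.1, 6.9) and moved to about (9.1, 3.9).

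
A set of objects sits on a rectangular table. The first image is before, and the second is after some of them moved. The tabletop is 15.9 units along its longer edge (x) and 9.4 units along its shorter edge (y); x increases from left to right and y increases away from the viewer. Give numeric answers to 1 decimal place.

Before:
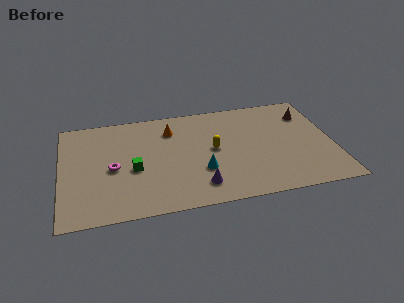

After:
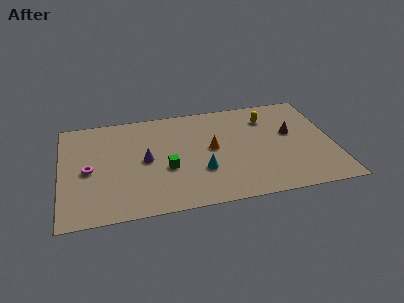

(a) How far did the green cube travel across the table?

1.9

The green cube moved from about (4.2, 4.0) to (6.1, 3.7), a distance of √(1.9² + 0.3²) ≈ 1.9.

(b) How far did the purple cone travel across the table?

4.2

From (7.9, 1.8) to (4.9, 4.7), the purple cone covered √(3.0² + 2.9²) ≈ 4.2 units.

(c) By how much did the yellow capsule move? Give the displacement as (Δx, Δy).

(3.3, 2.3)

The yellow capsule was at about (8.9, 4.9) and moved to about (12.2, 7.2).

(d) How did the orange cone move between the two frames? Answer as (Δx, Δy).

(2.3, -2.2)

From the two frames, the orange cone sits at roughly (6.5, 7.2) before and (8.8, 5.0) after.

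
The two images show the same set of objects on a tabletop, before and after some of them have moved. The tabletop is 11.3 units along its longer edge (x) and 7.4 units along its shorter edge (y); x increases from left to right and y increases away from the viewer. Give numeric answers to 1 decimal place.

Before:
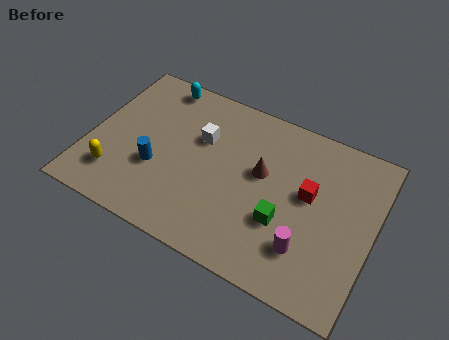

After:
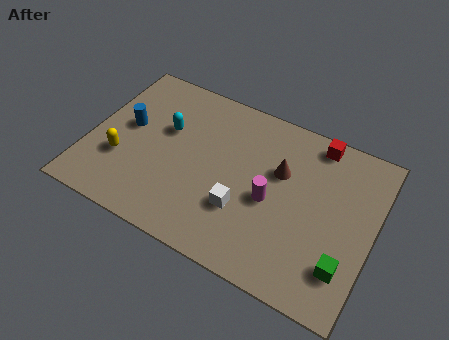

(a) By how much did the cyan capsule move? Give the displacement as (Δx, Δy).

(0.6, -2.0)

The cyan capsule was at about (2.3, 6.6) and moved to about (2.9, 4.6).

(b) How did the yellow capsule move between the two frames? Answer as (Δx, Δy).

(0.1, 0.8)

The yellow capsule started near (1.3, 1.7) and ended near (1.4, 2.5).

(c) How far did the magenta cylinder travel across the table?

2.1

The magenta cylinder was near (8.9, 1.9) before and (7.3, 3.3) after, so it travelled √(1.6² + 1.4²) ≈ 2.1 units.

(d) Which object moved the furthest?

the white cube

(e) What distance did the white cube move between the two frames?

3.1

The white cube was near (4.3, 4.8) before and (6.3, 2.4) after, so it travelled √(2.0² + 2.4²) ≈ 3.1 units.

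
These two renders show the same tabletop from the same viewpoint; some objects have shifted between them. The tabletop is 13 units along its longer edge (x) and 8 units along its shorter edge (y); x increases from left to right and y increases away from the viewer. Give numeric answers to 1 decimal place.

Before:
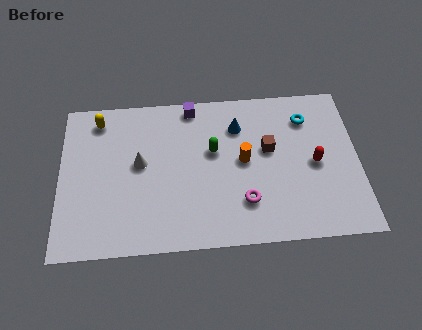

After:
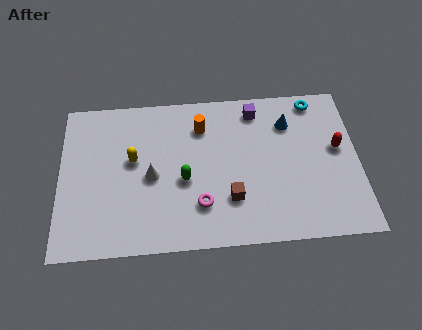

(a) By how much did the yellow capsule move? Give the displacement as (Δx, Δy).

(1.5, -2.2)

The yellow capsule started near (1.7, 6.8) and ended near (3.2, 4.6).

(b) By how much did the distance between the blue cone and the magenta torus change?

+1.6

They were about 3.9 units apart before and 5.5 after — 1.6 units further apart.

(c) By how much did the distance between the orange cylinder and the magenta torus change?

+1.9

Before: roughly 2.1 units apart; after: 4.0. That's 1.9 units further apart.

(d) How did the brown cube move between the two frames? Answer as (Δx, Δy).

(-1.7, -2.4)

The brown cube was at about (9.1, 4.7) and moved to about (7.4, 2.3).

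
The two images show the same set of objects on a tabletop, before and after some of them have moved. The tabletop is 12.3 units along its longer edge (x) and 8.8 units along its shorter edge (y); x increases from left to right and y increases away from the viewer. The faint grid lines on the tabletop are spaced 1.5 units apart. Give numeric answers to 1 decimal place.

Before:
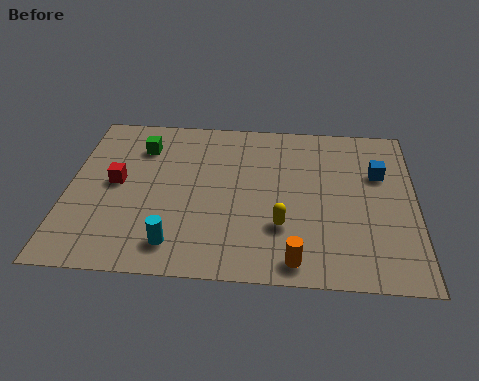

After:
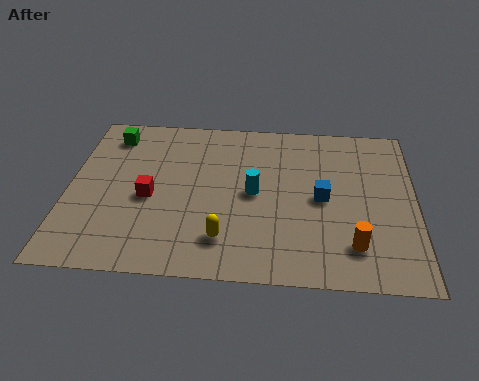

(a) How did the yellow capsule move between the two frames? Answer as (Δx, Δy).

(-2.0, -0.8)

From the two frames, the yellow capsule sits at roughly (7.6, 2.7) before and (5.6, 1.9) after.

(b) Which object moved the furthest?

the cyan cylinder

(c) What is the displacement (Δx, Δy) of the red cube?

(1.2, -0.7)

From the two frames, the red cube sits at roughly (1.7, 4.6) before and (2.9, 3.9) after.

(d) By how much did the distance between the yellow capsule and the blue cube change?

-0.4

Before: roughly 4.6 units apart; after: 4.2. That's 0.4 units closer together.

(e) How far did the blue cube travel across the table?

2.5

The blue cube moved from about (11.0, 5.8) to (9.0, 4.3), a distance of √(2.0² + 1.5²) ≈ 2.5.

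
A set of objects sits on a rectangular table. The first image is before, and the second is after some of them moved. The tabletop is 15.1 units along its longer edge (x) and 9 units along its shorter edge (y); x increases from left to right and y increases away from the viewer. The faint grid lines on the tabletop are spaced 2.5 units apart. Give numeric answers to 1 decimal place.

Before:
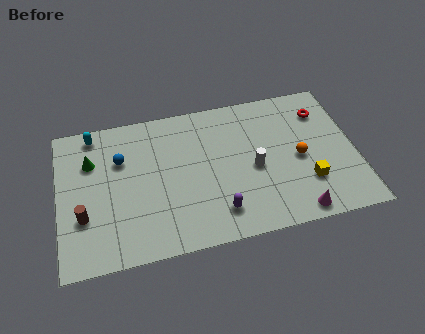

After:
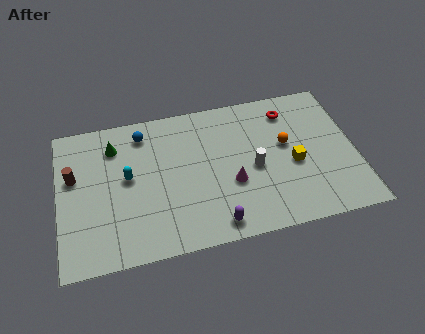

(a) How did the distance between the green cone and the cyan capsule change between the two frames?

+0.5

They were about 1.7 units apart before and 2.2 after — 0.5 units further apart.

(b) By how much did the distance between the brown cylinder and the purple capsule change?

+1.4

They were about 6.8 units apart before and 8.2 after — 1.4 units further apart.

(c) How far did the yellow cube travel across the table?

1.4

The yellow cube was near (12.5, 2.6) before and (11.9, 3.9) after, so it travelled √(0.6² + 1.3²) ≈ 1.4 units.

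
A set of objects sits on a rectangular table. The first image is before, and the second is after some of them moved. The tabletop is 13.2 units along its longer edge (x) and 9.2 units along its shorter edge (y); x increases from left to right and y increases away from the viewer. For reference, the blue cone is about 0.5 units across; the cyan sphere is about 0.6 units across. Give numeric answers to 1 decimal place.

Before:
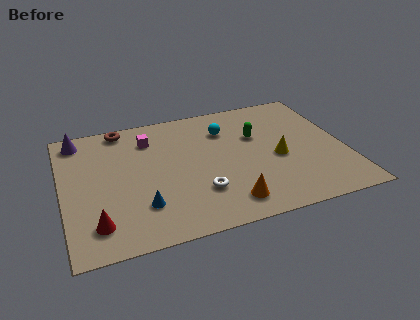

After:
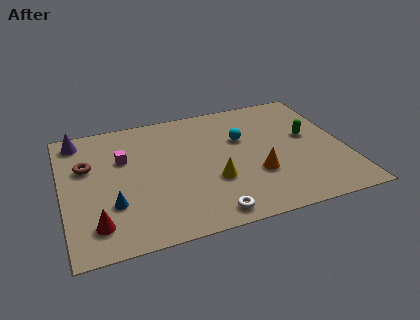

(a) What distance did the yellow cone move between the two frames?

3.2

From (10.0, 4.0) to (6.9, 3.2), the yellow cone covered √(3.1² + 0.8²) ≈ 3.2 units.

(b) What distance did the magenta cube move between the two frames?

1.7

The magenta cube moved from about (4.2, 7.1) to (2.9, 6.0), a distance of √(1.3² + 1.1²) ≈ 1.7.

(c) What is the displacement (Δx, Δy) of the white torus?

(0.3, -1.6)

The white torus started near (6.2, 2.6) and ended near (6.5, 1.0).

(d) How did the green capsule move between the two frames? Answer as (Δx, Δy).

(2.4, -0.7)

The green capsule was at about (9.2, 5.9) and moved to about (11.6, 5.2).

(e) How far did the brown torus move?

3.0

From (3.0, 8.3) to (1.2, 5.9), the brown torus covered √(1.8² + 2.4²) ≈ 3.0 units.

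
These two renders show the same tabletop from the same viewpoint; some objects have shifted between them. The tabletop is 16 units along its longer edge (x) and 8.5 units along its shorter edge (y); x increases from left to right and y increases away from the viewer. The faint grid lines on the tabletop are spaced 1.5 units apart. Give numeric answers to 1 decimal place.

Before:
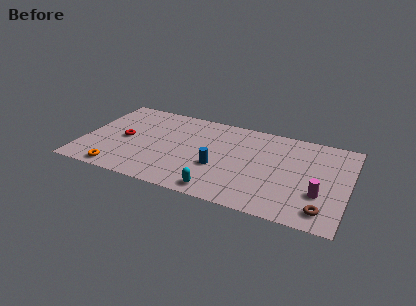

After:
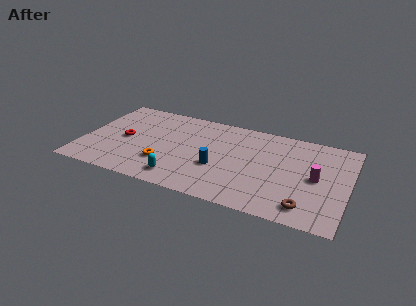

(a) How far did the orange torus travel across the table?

3.1

The orange torus moved from about (2.5, 0.9) to (5.1, 2.5), a distance of √(2.6² + 1.6²) ≈ 3.1.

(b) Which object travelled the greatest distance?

the orange torus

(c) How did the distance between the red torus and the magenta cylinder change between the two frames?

-0.4

They were about 12.0 units apart before and 11.6 after — 0.4 units closer together.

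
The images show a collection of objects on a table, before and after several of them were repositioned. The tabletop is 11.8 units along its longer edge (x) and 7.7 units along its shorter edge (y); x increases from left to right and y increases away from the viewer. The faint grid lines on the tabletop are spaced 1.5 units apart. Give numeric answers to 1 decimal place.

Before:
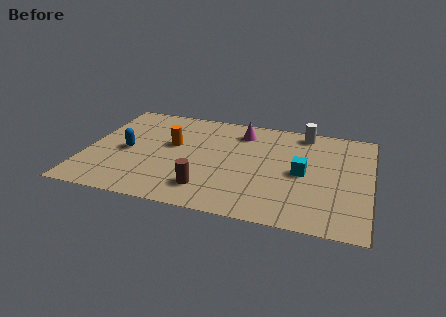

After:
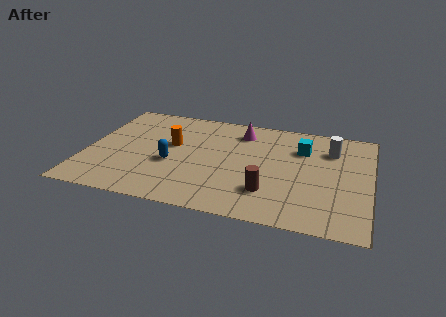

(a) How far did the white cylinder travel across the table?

1.6

The white cylinder moved from about (8.9, 6.8) to (10.1, 5.7), a distance of √(1.2² + 1.1²) ≈ 1.6.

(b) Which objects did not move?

the magenta cone and the orange cylinder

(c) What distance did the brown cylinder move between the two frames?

2.5

The brown cylinder was near (5.2, 1.6) before and (7.7, 2.0) after, so it travelled √(2.5² + 0.4²) ≈ 2.5 units.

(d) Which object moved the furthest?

the brown cylinder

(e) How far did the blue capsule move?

2.0

The blue capsule was near (1.7, 3.6) before and (3.6, 3.1) after, so it travelled √(1.9² + 0.5²) ≈ 2.0 units.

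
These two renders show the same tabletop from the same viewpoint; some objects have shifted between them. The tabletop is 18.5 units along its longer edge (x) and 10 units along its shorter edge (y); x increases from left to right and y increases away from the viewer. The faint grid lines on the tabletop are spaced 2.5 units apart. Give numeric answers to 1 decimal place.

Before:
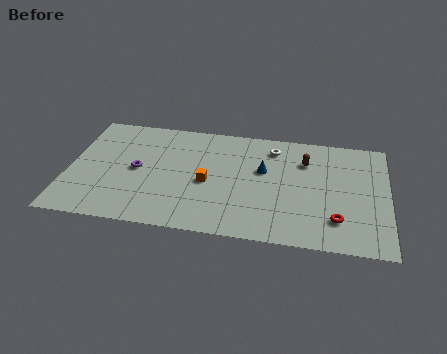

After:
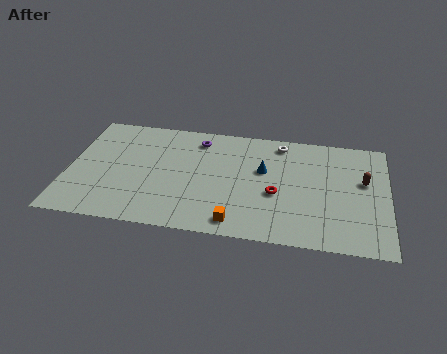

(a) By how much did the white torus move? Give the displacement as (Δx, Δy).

(0.4, 0.5)

From the two frames, the white torus sits at roughly (11.8, 8.2) before and (12.2, 8.7) after.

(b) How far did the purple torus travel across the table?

4.7

The purple torus moved from about (4.0, 5.0) to (7.4, 8.3), a distance of √(3.4² + 3.3²) ≈ 4.7.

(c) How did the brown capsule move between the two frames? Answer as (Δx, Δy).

(3.4, -1.3)

From the two frames, the brown capsule sits at roughly (13.7, 7.3) before and (17.1, 6.0) after.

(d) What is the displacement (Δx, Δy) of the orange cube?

(1.8, -3.2)

From the two frames, the orange cube sits at roughly (8.1, 4.5) before and (9.9, 1.3) after.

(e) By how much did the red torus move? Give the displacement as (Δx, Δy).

(-3.5, 1.7)

The red torus started near (15.6, 2.4) and ended near (12.1, 4.1).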